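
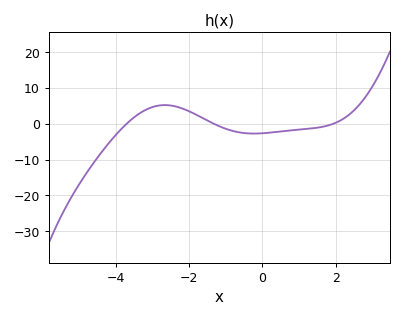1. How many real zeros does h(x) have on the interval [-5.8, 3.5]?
3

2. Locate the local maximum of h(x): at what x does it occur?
-2.6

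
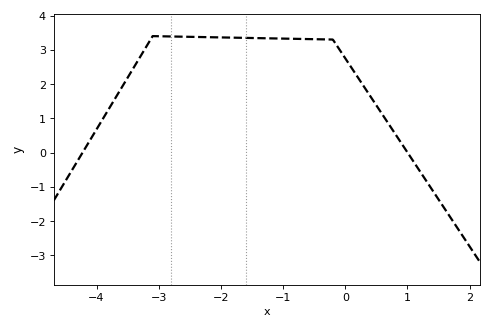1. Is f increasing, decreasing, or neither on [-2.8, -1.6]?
decreasing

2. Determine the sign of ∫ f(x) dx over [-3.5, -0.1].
positive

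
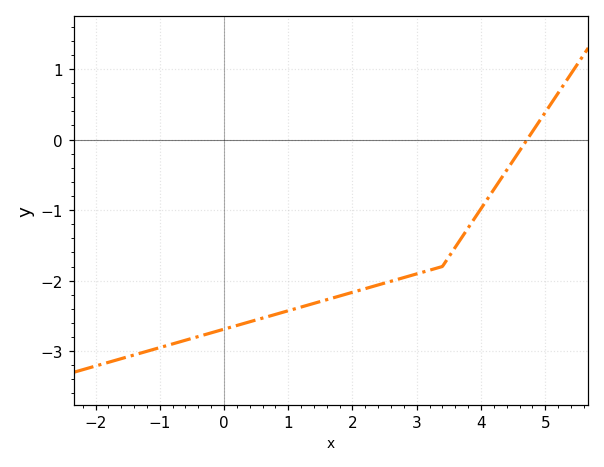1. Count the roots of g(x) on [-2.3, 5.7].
1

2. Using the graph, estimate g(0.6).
-2.5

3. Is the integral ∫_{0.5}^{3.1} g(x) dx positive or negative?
negative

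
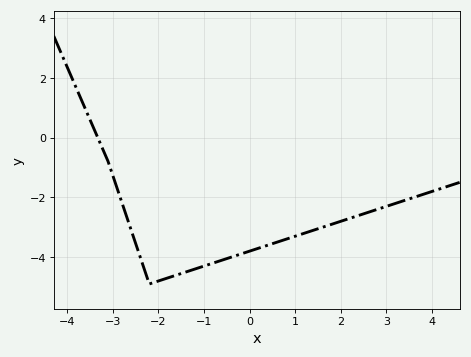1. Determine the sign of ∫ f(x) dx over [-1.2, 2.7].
negative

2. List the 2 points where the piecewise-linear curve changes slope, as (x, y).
(-3.1, -0.8); (-2.2, -4.9)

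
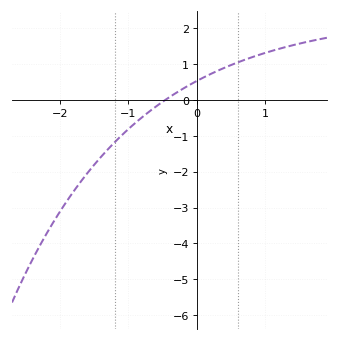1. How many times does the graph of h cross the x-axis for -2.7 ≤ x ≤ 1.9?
1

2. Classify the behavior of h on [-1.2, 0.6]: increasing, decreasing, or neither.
increasing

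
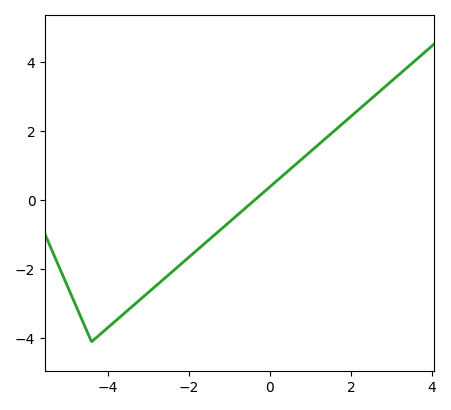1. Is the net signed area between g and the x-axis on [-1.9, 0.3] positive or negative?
negative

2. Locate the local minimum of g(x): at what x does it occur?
-4.4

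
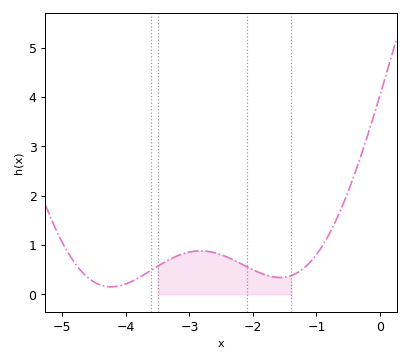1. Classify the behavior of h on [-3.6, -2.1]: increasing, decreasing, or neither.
neither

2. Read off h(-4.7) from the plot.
0.462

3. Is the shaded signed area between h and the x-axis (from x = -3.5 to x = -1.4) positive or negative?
positive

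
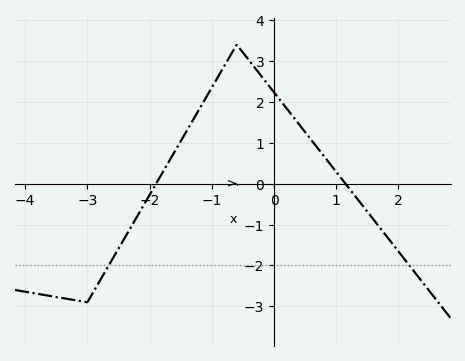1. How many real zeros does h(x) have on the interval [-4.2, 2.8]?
2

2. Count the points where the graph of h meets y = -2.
2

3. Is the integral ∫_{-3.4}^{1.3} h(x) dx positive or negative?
positive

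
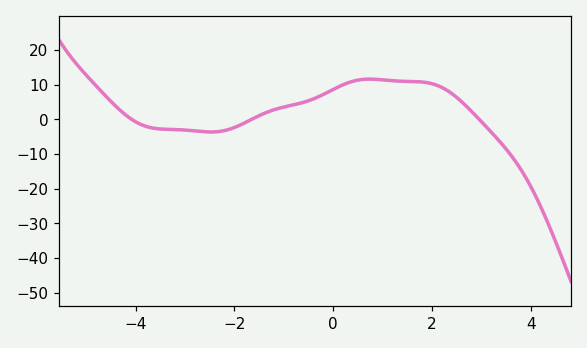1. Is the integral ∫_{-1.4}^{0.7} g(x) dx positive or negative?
positive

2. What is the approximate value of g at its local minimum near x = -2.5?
-3.65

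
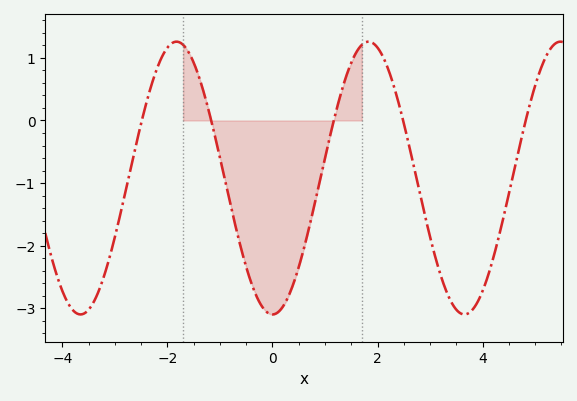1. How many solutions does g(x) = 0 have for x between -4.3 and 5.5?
5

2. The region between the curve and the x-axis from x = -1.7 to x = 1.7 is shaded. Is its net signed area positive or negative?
negative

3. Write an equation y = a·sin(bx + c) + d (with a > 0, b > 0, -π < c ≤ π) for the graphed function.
y = 2.18sin(1.7x - 1.6) - 0.92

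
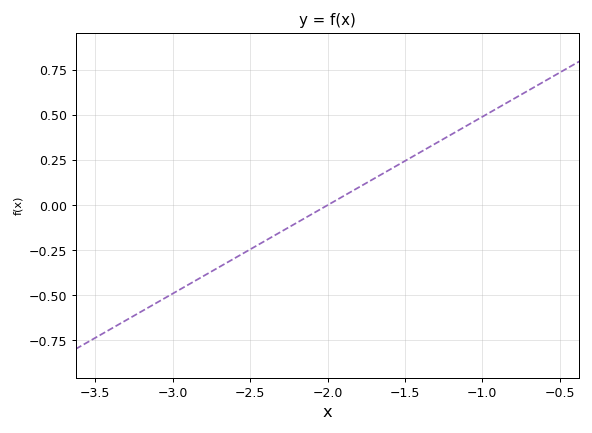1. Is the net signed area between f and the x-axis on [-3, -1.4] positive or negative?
negative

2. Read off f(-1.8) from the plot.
0.1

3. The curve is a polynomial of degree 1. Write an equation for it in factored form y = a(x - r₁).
y = 0.49(x + 2)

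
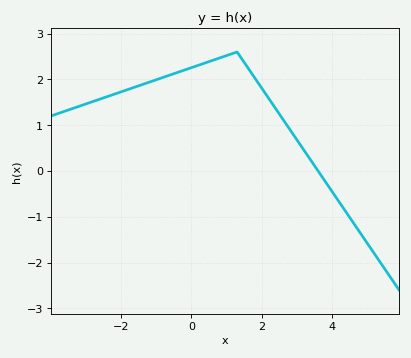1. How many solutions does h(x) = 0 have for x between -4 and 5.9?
1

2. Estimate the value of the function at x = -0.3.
2.2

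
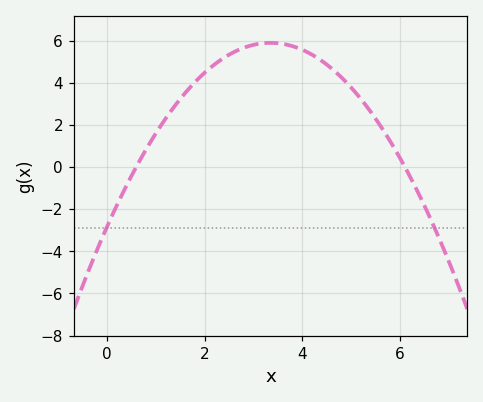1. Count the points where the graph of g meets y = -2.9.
2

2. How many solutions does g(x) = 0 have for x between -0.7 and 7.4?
2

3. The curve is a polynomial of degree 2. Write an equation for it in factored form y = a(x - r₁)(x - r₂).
y = -0.78(x - 0.6)(x - 6.1)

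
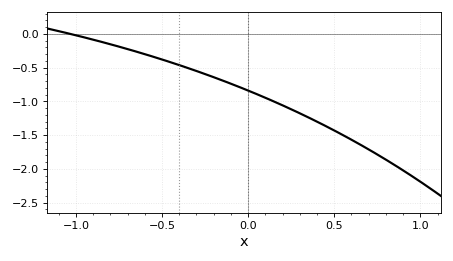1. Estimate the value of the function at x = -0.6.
-0.3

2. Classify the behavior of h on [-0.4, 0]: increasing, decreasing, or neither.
decreasing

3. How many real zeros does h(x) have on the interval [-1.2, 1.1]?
1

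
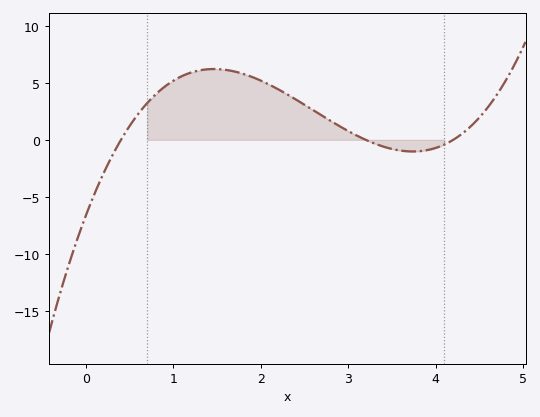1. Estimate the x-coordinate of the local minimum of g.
3.7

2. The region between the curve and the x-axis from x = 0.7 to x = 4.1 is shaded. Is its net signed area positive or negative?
positive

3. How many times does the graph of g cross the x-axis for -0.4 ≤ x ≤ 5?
3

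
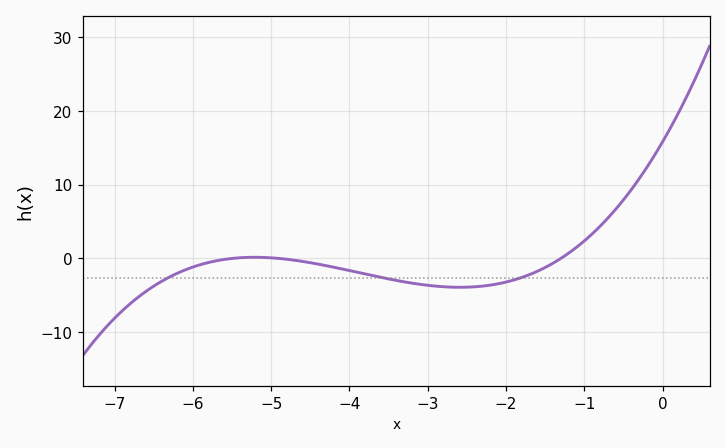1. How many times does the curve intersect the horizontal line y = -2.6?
3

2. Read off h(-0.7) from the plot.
5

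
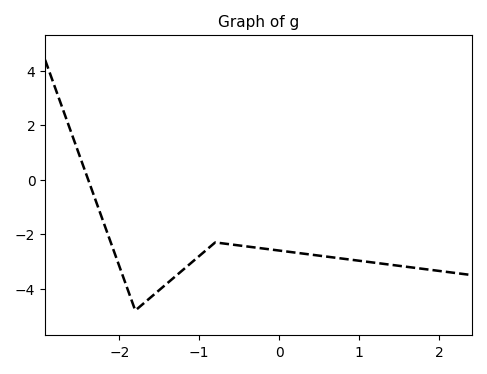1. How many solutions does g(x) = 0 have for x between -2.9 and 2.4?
1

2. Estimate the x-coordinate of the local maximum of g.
-0.8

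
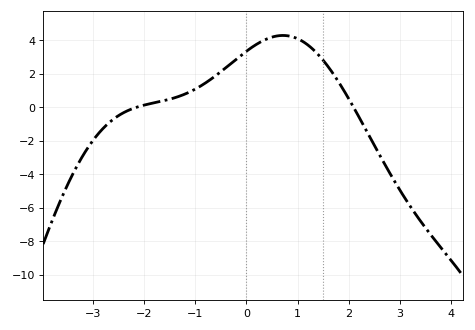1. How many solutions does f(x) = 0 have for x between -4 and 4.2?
2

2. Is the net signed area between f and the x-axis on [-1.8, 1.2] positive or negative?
positive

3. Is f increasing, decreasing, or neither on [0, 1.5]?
neither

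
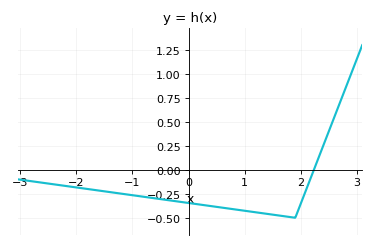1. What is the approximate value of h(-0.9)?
-0.273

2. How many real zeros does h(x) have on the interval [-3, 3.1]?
1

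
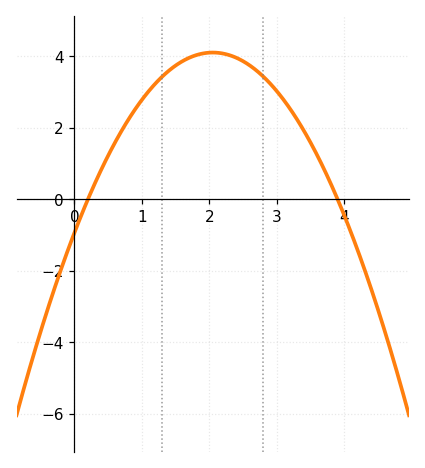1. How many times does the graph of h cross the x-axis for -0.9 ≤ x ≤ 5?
2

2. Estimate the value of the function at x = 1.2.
3.24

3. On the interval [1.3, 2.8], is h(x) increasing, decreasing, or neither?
neither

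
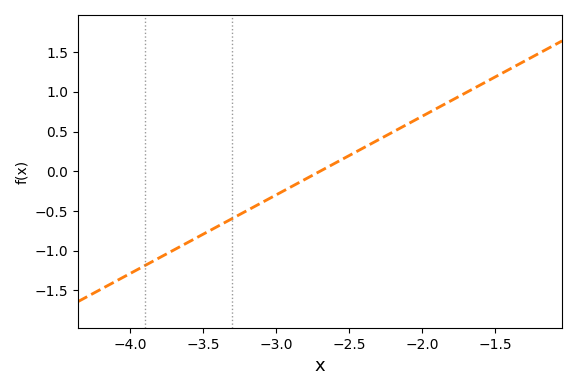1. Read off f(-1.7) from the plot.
1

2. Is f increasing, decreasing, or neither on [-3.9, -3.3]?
increasing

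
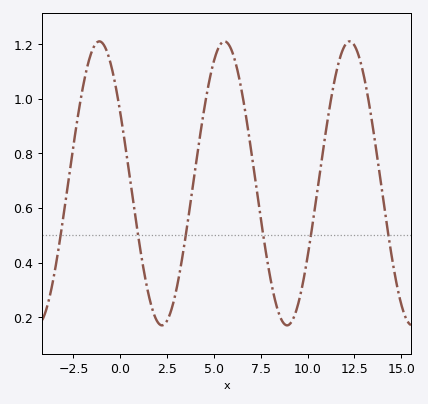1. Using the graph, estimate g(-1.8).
1.11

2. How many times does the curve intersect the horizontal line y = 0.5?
6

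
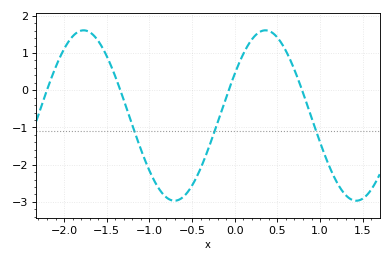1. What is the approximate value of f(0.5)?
1.41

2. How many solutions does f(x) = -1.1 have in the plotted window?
3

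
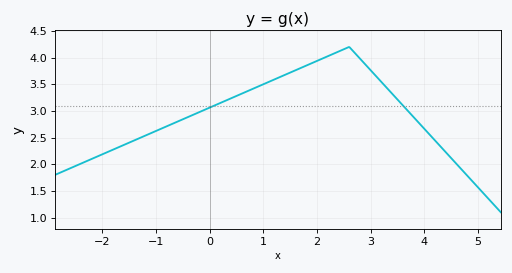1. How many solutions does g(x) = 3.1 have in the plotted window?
2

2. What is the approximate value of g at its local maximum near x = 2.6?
4.2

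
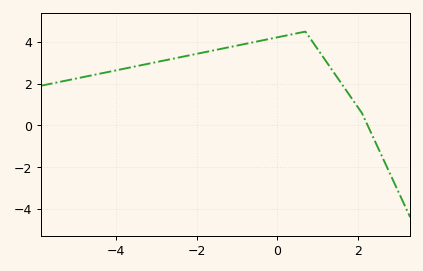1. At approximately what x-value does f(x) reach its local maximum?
0.6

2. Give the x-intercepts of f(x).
2.2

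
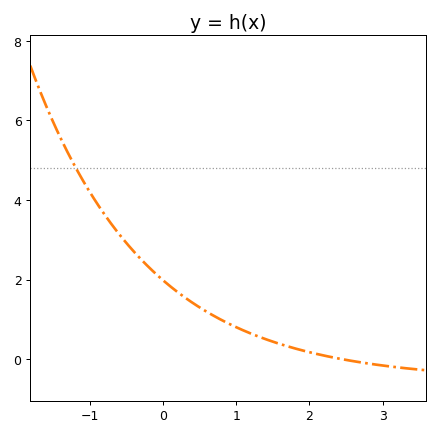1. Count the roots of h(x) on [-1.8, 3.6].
1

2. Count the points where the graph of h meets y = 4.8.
1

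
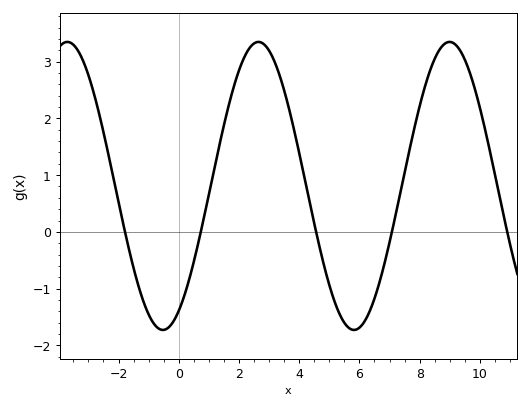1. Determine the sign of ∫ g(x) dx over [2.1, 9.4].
positive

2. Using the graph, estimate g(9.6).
2.91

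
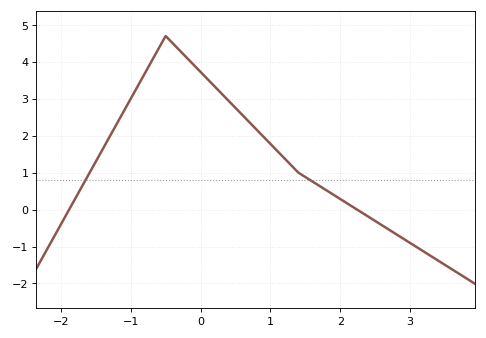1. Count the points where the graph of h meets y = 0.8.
2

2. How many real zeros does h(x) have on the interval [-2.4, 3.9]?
2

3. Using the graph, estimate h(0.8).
2.17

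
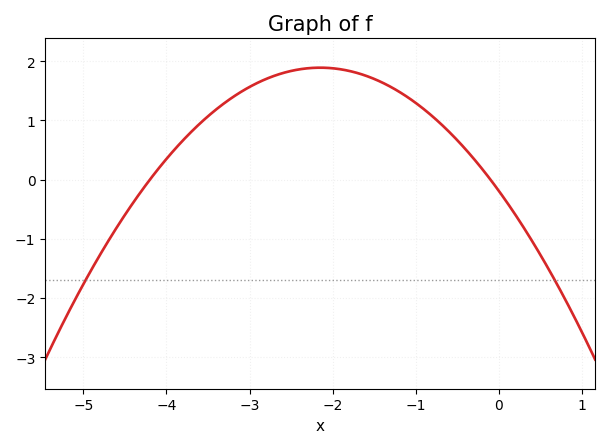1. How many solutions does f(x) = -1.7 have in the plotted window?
2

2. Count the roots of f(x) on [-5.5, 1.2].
2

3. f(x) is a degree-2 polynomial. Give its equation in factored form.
y = -0.45(x + 4.2)(x + 0.1)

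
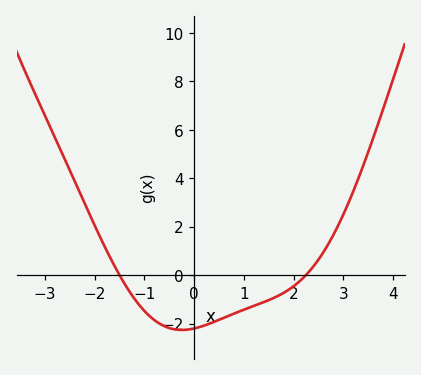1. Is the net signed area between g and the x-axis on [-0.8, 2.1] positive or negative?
negative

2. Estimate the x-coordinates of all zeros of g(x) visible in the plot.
-1.5, 2.25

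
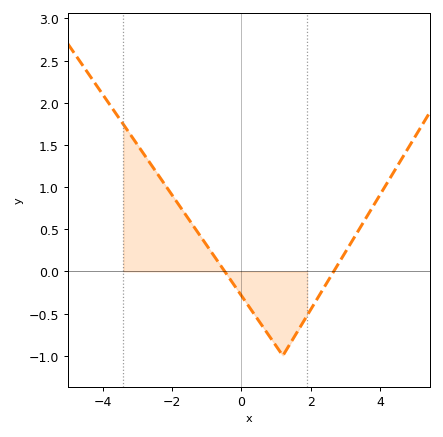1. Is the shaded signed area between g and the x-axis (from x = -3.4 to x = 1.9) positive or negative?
positive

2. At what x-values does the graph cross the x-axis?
-0.4, 2.6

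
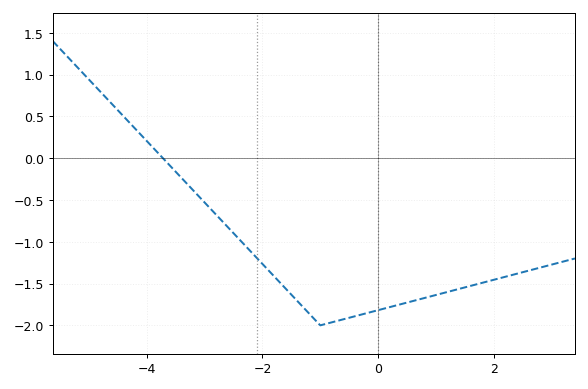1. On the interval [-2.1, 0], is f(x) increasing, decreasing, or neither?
neither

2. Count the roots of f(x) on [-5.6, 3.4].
1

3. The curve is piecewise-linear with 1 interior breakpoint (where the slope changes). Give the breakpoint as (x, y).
(-1, -2)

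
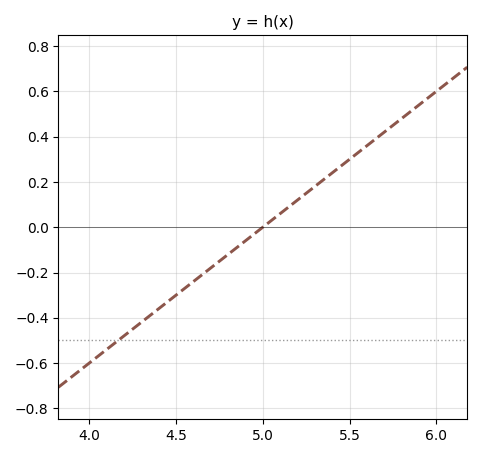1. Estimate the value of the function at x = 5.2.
0.12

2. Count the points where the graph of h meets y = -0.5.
1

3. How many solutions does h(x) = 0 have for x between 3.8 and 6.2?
1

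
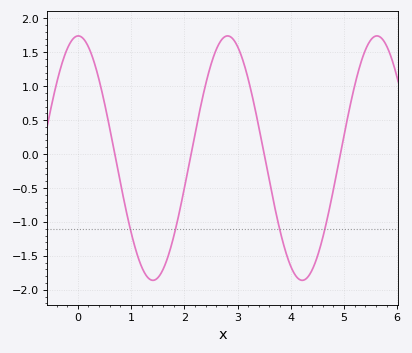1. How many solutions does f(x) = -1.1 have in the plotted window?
4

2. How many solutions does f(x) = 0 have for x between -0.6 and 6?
4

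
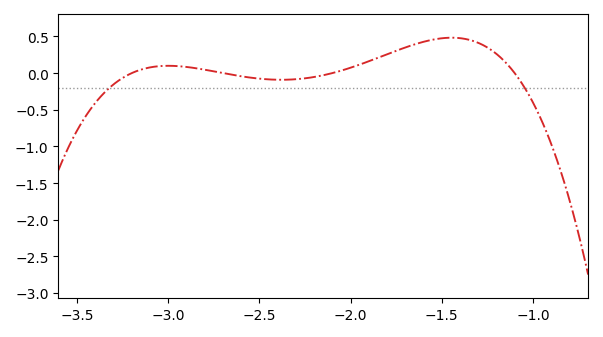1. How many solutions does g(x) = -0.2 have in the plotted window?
2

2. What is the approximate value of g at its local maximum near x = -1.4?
0.5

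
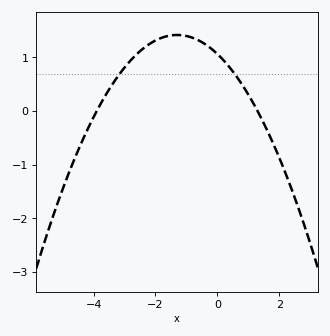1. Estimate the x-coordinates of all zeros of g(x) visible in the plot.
-4, 1.4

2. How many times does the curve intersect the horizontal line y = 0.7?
2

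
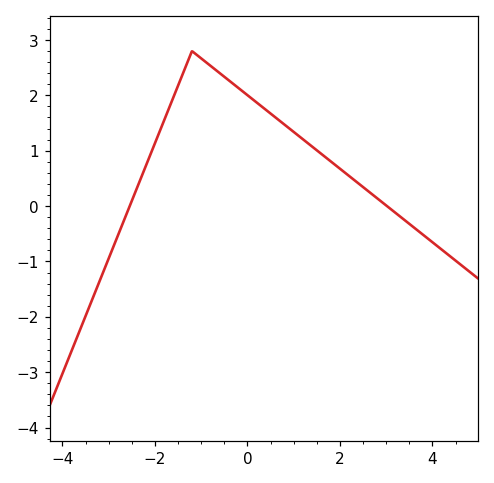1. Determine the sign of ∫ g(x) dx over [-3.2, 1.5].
positive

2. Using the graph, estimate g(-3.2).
-1.4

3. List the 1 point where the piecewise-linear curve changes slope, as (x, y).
(-1.2, 2.8)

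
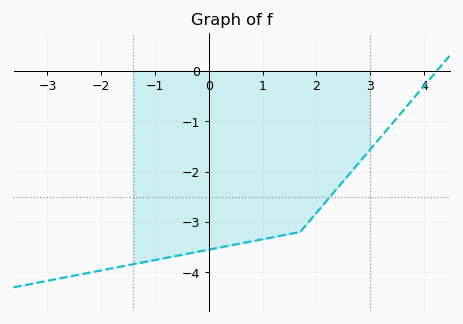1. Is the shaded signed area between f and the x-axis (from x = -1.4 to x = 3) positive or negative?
negative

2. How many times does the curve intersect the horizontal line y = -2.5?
1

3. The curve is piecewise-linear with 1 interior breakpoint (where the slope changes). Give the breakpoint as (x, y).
(1.7, -3.2)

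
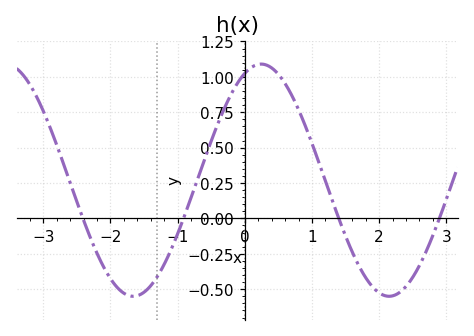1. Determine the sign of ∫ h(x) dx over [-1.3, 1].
positive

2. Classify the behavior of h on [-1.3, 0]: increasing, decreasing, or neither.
increasing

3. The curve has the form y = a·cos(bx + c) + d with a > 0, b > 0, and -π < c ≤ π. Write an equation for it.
y = 0.82cos(1.65x - 0.402) + 0.27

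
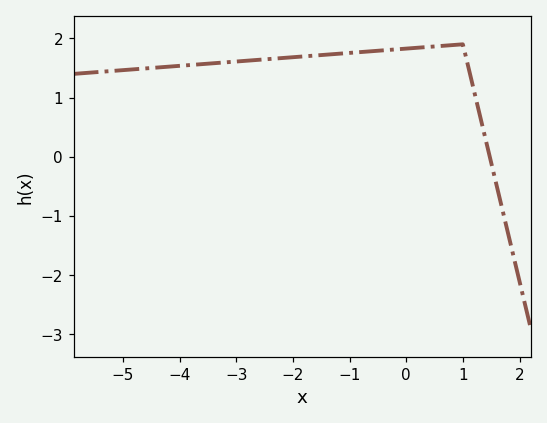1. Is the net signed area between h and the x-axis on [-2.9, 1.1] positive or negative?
positive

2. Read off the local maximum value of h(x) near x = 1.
1.9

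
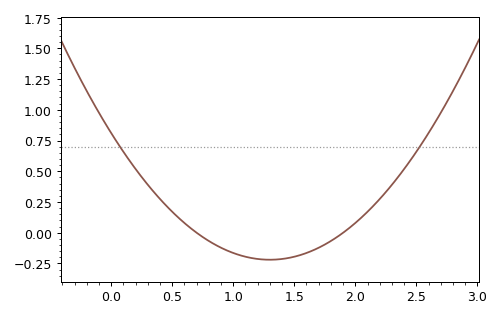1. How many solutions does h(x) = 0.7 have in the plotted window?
2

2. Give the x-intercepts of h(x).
0.7, 1.9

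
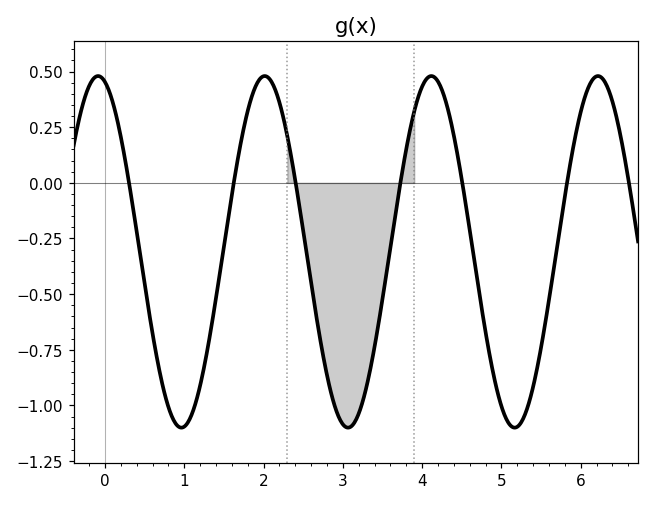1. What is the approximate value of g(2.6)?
-0.46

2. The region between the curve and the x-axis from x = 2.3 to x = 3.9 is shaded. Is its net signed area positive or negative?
negative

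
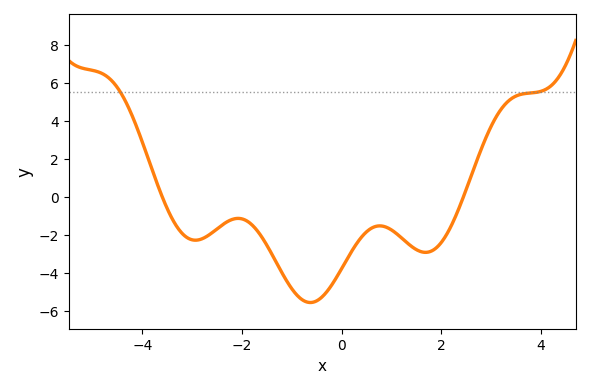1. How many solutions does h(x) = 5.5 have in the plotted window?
2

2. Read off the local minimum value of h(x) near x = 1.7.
-2.93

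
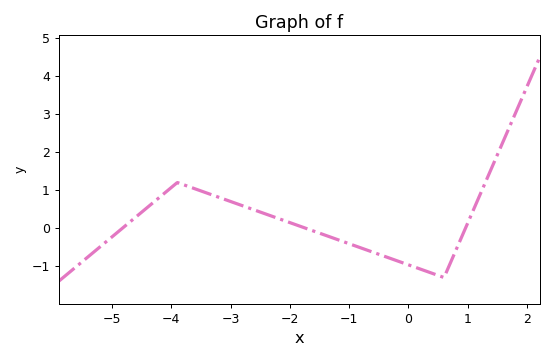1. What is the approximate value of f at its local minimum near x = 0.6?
-1.3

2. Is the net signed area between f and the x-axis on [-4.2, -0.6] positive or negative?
positive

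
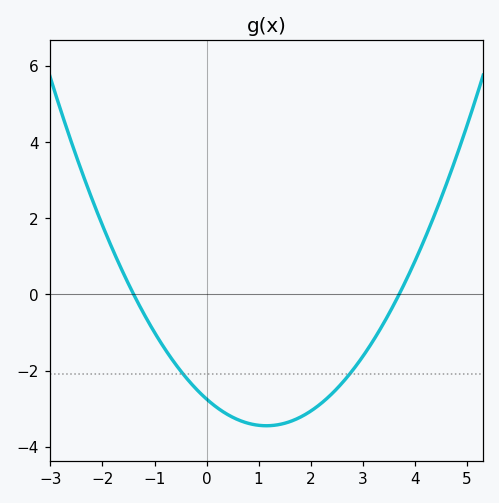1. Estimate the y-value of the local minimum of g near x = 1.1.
-3.45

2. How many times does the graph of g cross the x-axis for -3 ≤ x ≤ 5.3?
2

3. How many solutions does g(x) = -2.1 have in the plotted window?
2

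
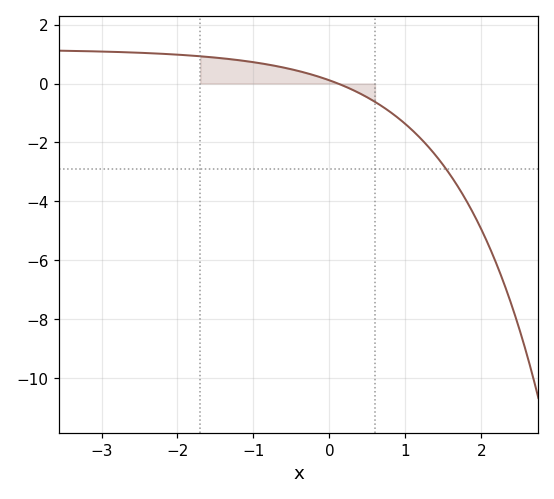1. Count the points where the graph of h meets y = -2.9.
1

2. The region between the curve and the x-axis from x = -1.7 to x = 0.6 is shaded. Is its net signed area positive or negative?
positive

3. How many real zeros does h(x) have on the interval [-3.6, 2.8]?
1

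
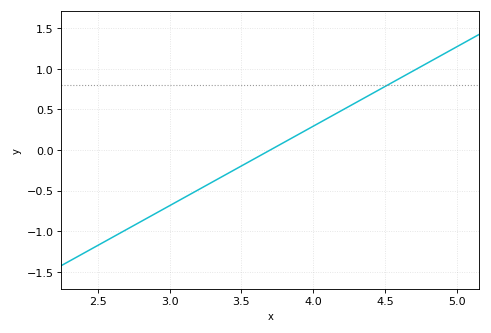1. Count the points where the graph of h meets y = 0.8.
1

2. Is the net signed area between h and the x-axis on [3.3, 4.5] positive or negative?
positive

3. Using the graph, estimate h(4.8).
1.08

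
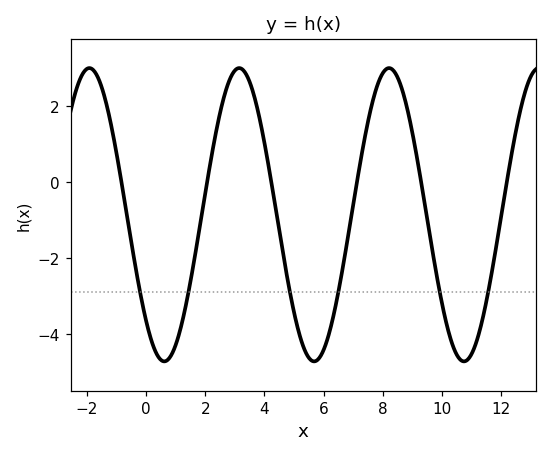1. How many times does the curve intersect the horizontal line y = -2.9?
6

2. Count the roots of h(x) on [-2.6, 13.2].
6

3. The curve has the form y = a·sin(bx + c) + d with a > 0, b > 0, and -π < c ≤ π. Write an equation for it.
y = 3.86sin(1.2x - 2.3) - 0.86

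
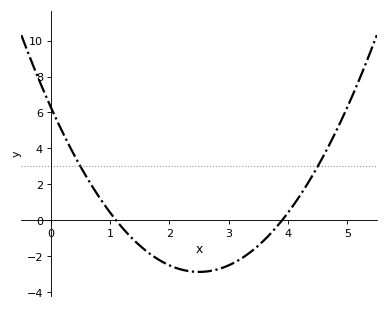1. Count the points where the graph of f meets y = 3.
2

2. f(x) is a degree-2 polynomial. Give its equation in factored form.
y = 1.47(x - 1.1)(x - 3.9)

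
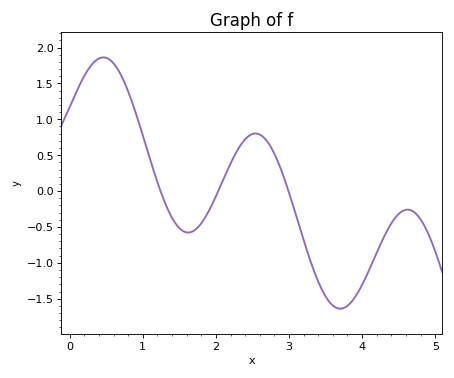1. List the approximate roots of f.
1.24, 2.03, 2.99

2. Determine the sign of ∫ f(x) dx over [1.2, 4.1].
negative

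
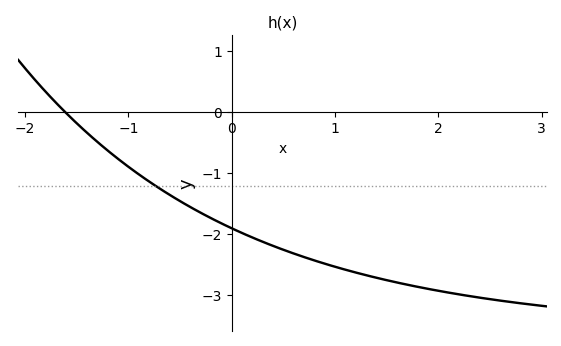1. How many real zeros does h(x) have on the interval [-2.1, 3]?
1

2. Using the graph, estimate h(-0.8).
-1.1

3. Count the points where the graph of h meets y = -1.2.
1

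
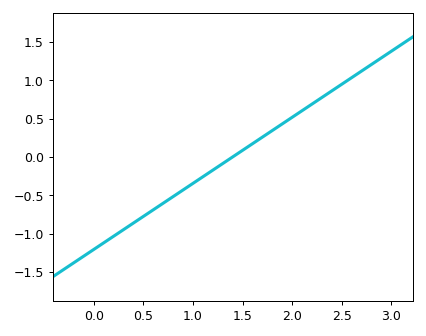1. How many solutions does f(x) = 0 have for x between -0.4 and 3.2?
1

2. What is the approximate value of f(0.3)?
-0.95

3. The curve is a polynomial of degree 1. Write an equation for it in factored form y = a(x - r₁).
y = 0.86(x - 1.4)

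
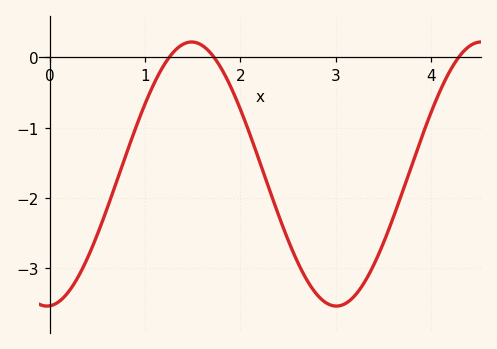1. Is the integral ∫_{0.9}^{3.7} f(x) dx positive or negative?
negative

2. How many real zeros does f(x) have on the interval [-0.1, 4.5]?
3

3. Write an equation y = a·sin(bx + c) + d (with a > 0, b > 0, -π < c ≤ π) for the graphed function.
y = 1.88sin(2.1x - 1.5) - 1.66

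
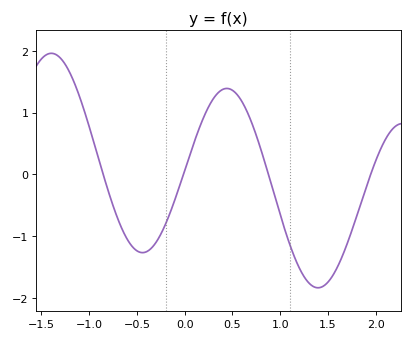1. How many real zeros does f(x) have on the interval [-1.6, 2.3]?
4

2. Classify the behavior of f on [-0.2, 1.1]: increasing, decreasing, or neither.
neither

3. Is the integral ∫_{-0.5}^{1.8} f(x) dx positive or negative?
negative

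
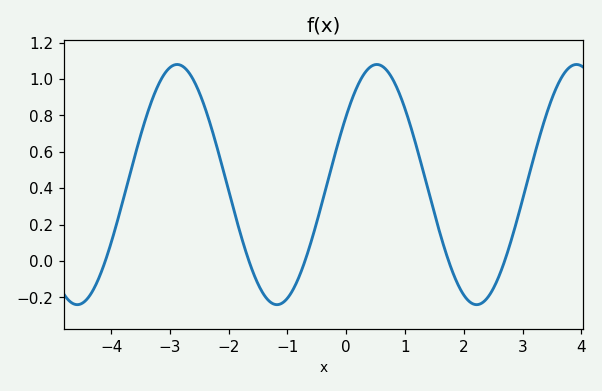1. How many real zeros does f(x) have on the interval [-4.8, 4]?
5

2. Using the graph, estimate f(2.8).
0.108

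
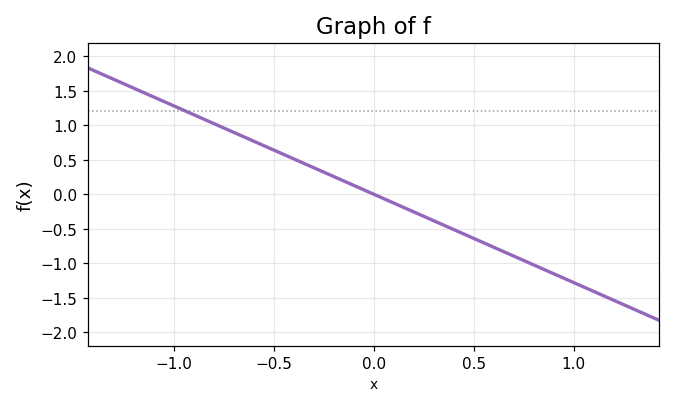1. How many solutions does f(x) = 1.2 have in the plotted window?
1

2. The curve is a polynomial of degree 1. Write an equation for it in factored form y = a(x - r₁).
y = -1.28(x - 0)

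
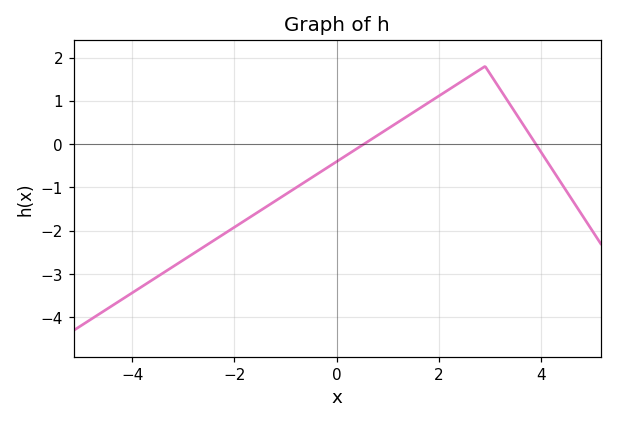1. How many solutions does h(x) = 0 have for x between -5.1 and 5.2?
2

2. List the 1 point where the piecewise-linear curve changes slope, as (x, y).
(2.9, 1.8)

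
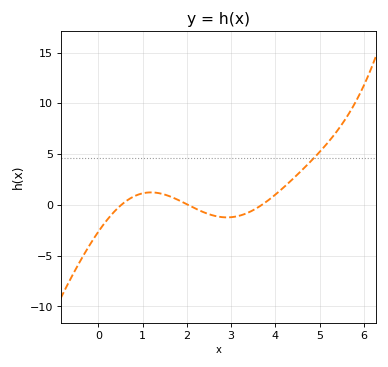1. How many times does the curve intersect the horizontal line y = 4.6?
1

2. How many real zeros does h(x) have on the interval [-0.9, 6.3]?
3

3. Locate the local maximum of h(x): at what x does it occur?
1.2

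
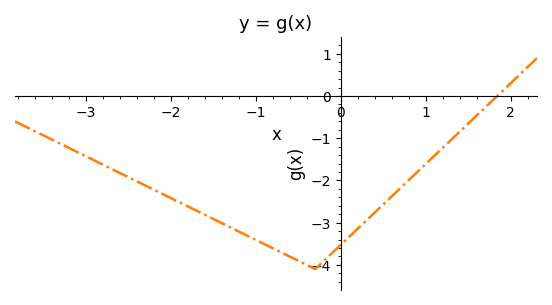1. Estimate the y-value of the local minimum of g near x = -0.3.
-4.1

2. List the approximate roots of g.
1.84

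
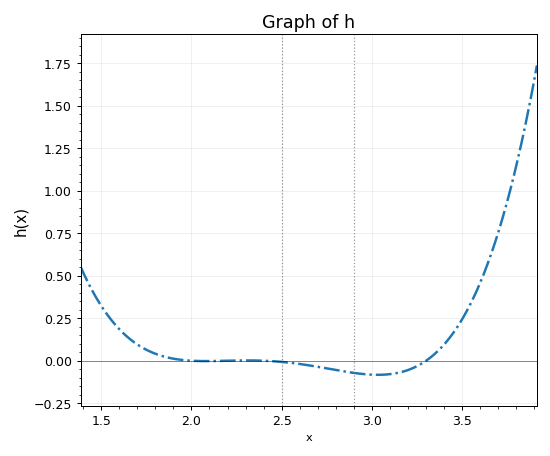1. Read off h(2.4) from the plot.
0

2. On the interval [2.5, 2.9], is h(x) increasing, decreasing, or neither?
decreasing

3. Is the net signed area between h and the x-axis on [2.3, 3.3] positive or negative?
negative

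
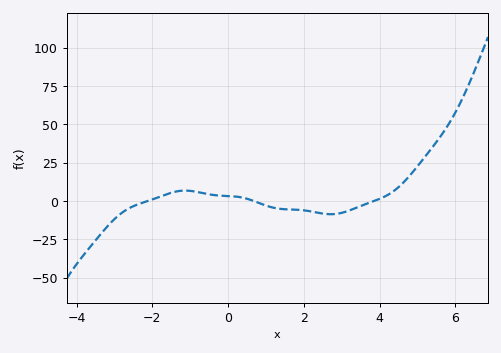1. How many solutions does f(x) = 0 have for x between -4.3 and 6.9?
3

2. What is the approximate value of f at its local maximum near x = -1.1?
6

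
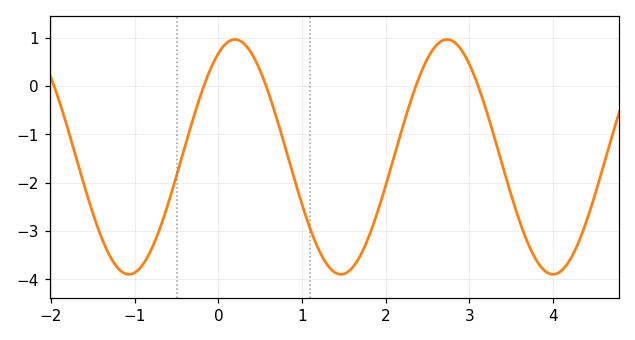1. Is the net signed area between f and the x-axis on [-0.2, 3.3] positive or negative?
negative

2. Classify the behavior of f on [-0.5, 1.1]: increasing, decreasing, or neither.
neither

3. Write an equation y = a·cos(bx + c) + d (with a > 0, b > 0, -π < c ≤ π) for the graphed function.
y = 2.43cos(2.48x - 0.492) - 1.47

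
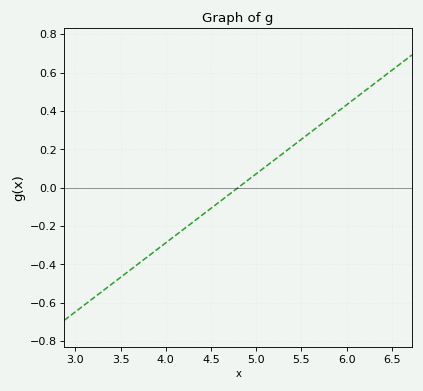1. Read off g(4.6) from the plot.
-0.08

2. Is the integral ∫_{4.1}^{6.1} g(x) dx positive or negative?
positive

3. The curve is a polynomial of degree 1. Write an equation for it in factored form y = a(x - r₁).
y = 0.36(x - 4.8)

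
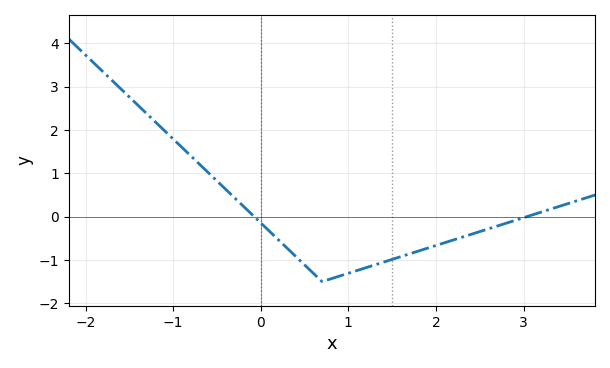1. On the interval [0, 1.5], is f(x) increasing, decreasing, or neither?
neither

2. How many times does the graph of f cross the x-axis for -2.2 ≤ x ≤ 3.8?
2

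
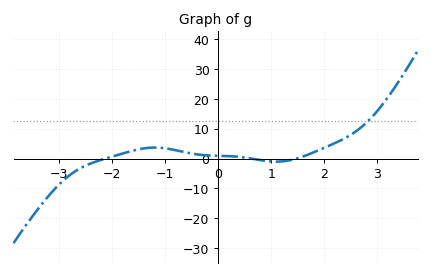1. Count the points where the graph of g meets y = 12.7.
1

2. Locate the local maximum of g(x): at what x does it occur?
-1.2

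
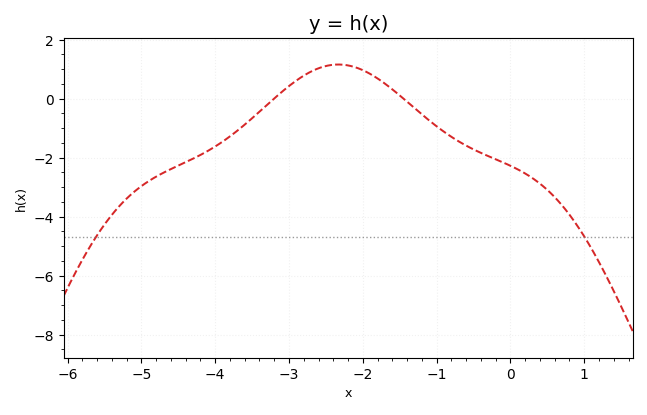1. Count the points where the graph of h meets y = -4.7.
2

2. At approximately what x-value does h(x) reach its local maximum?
-2.4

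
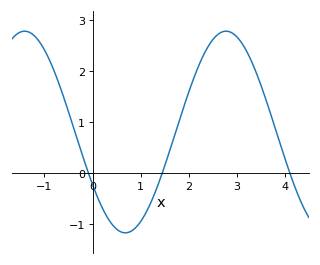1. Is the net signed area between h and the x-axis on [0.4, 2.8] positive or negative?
positive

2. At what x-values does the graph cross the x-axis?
-0.085, 1.45, 4.1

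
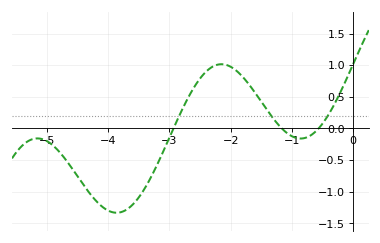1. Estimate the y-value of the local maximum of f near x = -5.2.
-0.157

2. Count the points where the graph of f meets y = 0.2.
3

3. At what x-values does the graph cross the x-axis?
-2.93, -1.16, -0.563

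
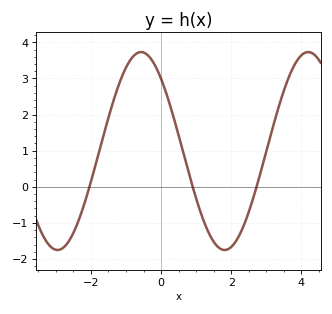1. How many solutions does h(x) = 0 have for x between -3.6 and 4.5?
3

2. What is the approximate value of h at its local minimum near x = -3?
-1.7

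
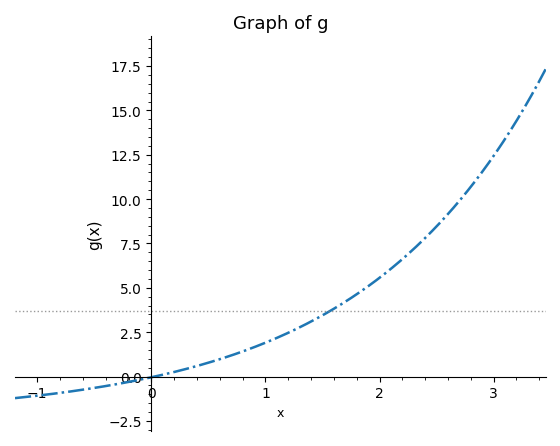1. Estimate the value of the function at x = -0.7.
-1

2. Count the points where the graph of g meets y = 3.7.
1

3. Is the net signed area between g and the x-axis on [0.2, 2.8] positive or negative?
positive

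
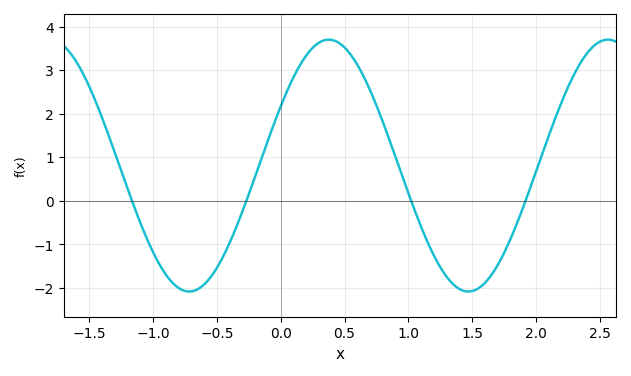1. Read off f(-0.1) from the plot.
1.4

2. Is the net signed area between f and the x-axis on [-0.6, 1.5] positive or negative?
positive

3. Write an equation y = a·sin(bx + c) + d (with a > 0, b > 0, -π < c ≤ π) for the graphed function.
y = 2.89sin(2.9x + 0.49) + 0.81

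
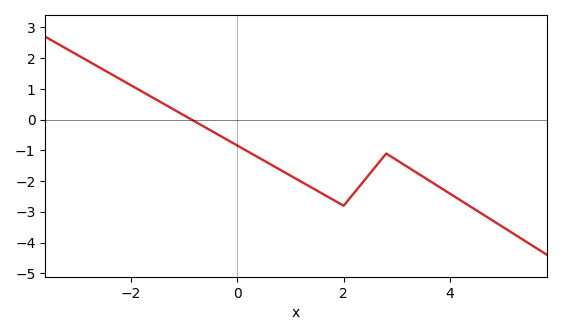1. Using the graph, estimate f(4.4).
-2.8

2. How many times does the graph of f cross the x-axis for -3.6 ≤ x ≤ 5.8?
1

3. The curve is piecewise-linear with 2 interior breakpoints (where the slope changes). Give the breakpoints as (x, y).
(2, -2.8); (2.8, -1.1)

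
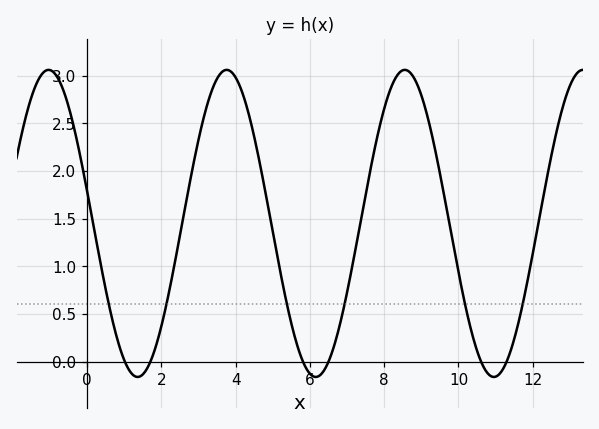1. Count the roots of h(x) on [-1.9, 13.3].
6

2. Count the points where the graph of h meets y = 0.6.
6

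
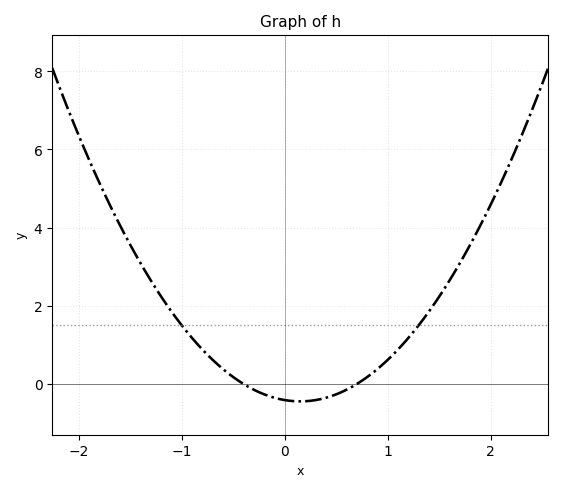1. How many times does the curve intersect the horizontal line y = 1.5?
2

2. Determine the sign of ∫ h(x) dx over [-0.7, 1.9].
positive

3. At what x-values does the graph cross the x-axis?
-0.4, 0.7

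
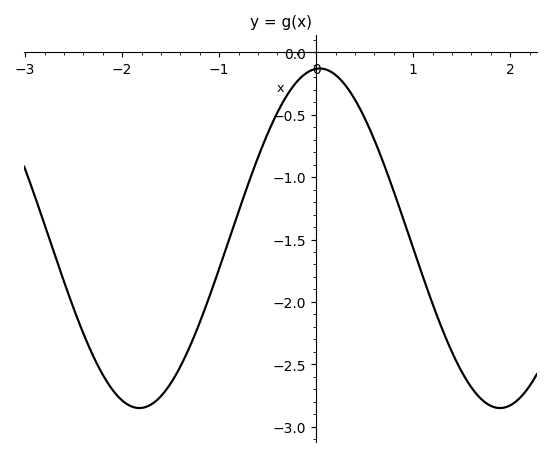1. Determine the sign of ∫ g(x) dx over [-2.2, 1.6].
negative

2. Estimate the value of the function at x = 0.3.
-0.25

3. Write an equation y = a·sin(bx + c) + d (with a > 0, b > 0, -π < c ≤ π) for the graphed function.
y = 1.36sin(1.7x + 1.5) - 1.49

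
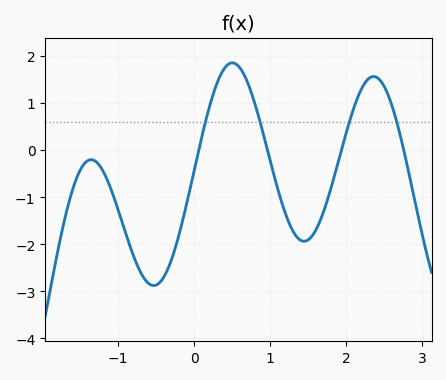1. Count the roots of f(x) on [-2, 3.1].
4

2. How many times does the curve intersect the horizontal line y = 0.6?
4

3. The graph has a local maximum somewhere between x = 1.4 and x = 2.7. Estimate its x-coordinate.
2.4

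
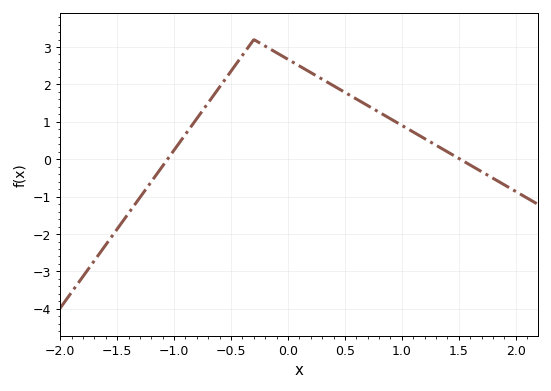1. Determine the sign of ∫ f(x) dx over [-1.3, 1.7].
positive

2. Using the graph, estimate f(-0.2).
3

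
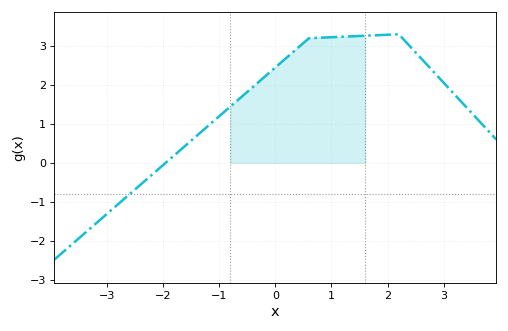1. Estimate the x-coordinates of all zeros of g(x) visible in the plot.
-2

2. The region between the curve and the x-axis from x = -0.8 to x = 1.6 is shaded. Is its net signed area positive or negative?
positive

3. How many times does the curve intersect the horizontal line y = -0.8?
1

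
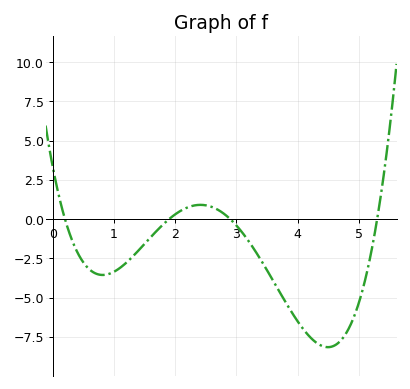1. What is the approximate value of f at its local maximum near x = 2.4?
0.91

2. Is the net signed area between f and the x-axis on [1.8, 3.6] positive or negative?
negative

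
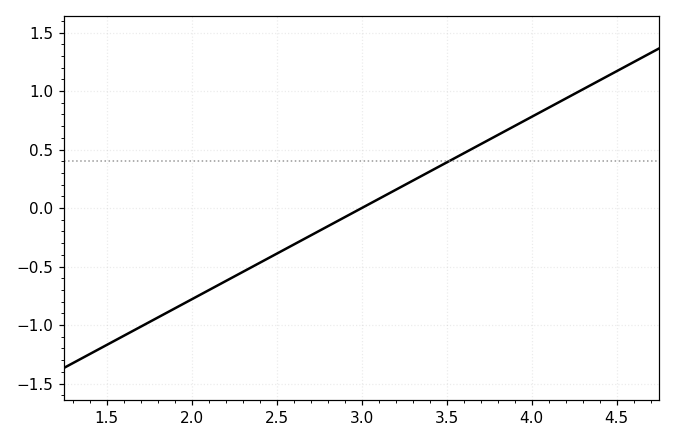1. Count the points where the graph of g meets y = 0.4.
1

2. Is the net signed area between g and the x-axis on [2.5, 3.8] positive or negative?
positive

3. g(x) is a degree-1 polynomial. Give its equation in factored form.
y = 0.78(x - 3)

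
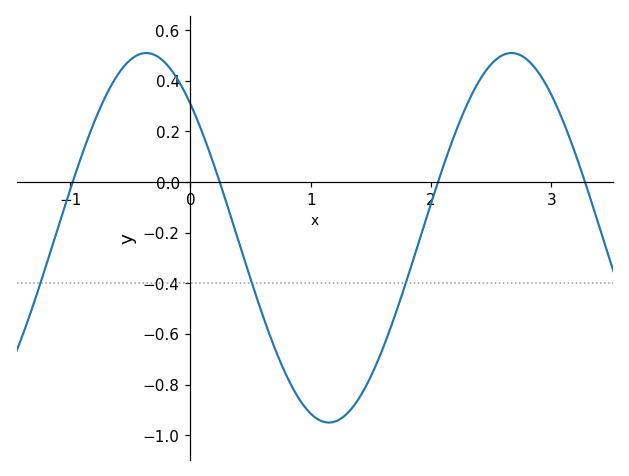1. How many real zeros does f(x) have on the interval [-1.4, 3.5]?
4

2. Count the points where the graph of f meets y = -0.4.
3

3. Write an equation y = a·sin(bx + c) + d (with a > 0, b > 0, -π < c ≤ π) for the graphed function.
y = 0.73sin(2.1x + 2.3) - 0.22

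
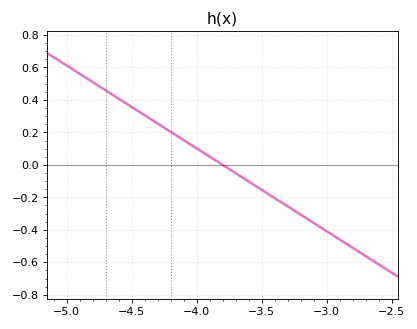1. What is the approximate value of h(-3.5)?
-0.153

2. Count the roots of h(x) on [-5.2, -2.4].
1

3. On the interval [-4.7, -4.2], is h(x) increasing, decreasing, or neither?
decreasing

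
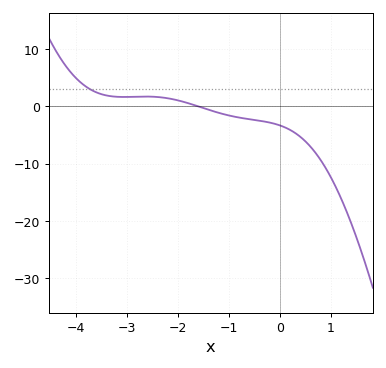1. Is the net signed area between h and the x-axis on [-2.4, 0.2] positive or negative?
negative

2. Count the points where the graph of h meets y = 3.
1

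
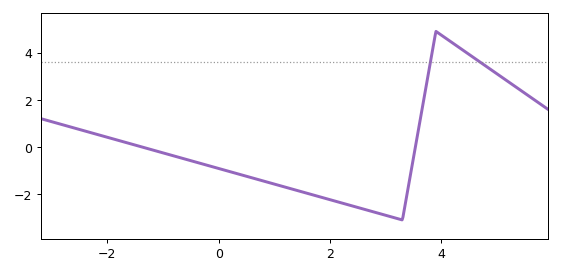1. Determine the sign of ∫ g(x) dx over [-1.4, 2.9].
negative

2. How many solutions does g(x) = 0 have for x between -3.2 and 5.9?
2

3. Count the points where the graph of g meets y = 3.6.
2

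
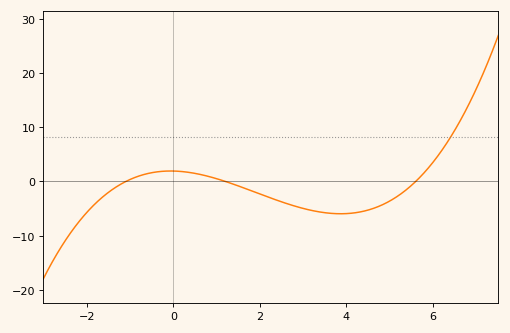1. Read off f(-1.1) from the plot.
0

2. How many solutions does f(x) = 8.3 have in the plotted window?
1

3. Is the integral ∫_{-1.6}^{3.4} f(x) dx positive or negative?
negative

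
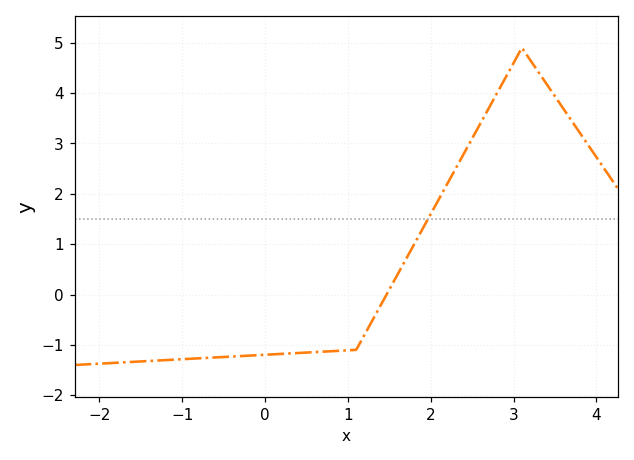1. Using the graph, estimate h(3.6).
3.69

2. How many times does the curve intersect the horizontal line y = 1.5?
1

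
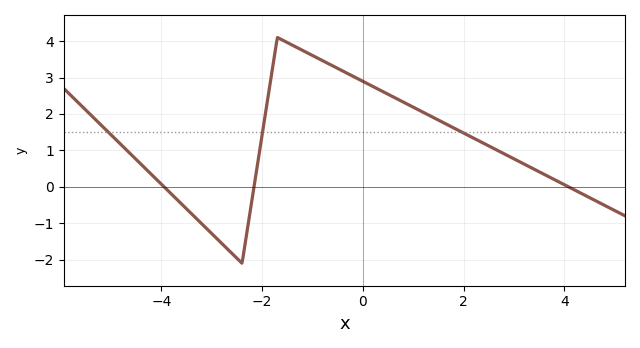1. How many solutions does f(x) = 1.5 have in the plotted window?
3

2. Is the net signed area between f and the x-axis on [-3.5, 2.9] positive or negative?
positive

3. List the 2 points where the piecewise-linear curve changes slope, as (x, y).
(-2.4, -2.1); (-1.7, 4.1)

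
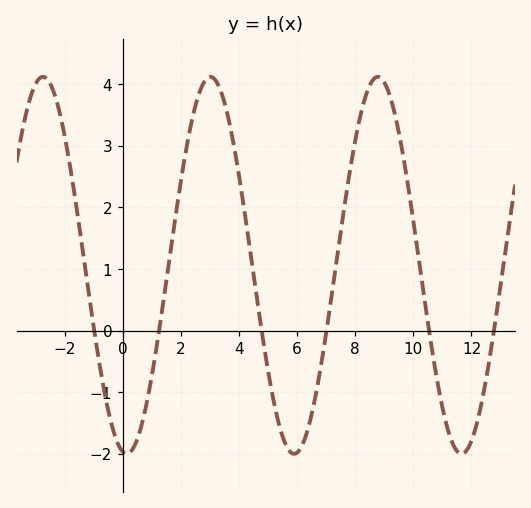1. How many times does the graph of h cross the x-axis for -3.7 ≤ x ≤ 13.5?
6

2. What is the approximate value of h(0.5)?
-1.8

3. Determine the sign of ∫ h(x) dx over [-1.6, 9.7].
positive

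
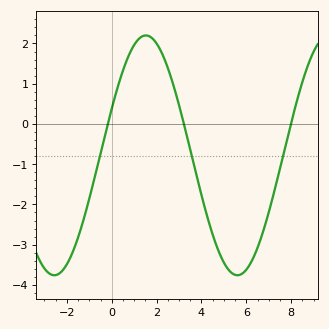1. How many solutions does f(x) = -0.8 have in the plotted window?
3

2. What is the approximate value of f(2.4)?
1.54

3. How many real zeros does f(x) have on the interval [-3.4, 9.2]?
3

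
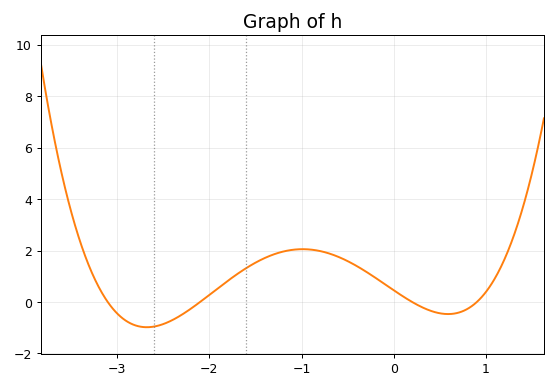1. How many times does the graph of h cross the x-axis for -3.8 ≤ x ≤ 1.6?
4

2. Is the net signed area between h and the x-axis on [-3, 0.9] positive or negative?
positive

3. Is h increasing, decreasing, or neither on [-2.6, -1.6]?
increasing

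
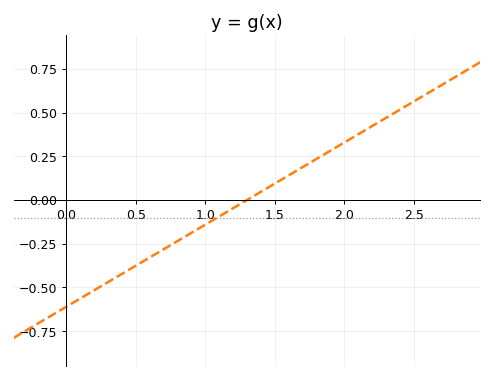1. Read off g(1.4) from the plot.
0.04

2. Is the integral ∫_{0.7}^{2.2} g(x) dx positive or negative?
positive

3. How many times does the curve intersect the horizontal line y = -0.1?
1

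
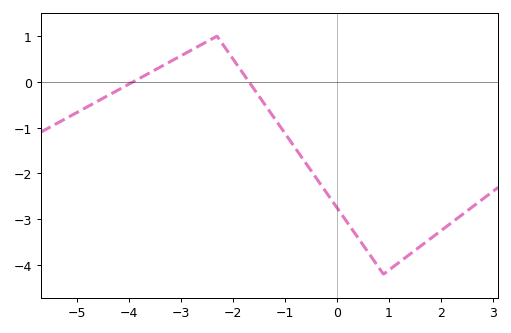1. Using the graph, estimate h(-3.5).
0.3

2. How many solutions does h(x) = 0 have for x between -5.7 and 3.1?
2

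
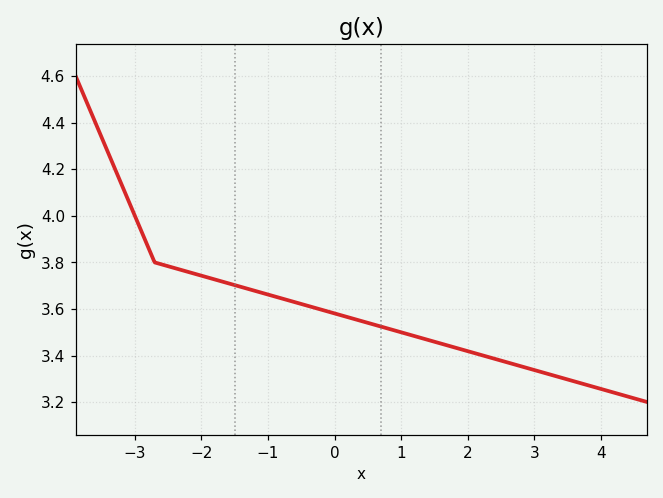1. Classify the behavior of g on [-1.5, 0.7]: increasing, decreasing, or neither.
decreasing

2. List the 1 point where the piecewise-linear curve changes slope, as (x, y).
(-2.7, 3.8)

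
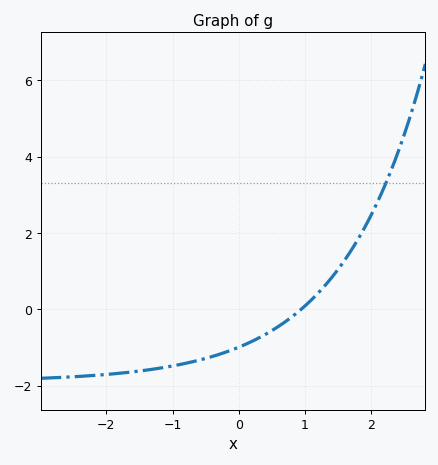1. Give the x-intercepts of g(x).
0.9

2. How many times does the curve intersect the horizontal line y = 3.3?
1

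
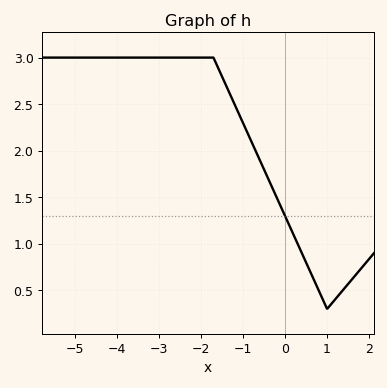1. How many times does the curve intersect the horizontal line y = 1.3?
1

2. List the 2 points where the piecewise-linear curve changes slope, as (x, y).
(-1.7, 3); (1, 0.3)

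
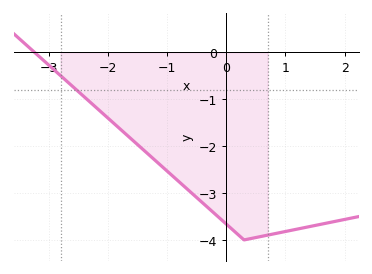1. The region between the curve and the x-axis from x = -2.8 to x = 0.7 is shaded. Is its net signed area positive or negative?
negative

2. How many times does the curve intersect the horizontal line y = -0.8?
1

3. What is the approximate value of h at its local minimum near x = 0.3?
-4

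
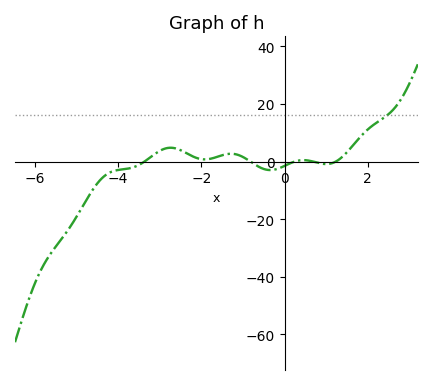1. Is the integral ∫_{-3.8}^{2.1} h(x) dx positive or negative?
positive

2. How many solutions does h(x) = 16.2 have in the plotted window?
1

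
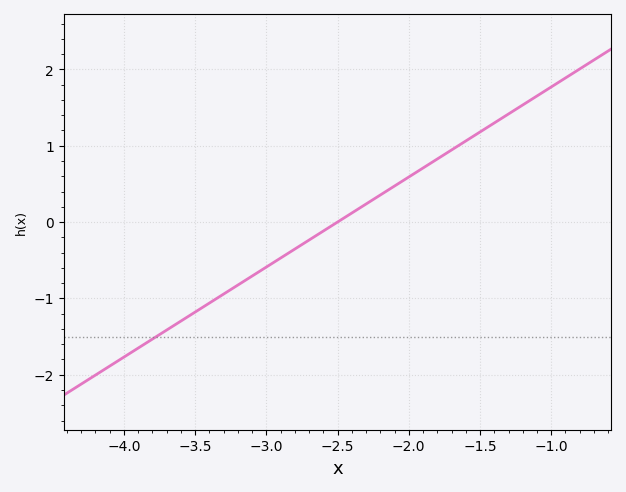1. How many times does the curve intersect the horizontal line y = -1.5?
1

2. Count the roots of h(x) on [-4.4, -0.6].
1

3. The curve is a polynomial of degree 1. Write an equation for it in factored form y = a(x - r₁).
y = 1.18(x + 2.5)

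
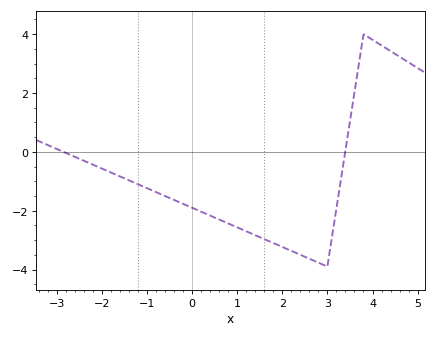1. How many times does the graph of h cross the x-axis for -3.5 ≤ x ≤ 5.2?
2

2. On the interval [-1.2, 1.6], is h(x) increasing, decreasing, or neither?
decreasing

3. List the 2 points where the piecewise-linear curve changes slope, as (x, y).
(3, -3.9); (3.8, 4)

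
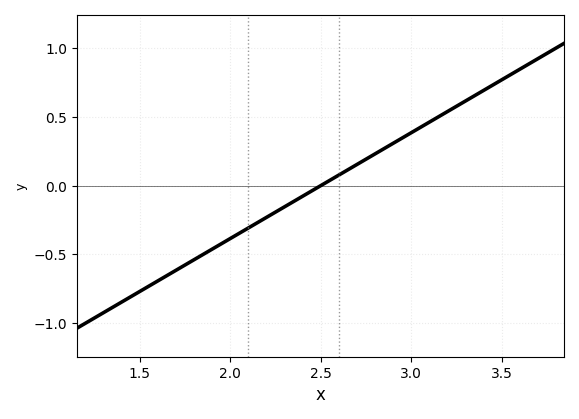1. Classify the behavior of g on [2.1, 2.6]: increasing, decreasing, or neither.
increasing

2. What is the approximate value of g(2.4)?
-0.077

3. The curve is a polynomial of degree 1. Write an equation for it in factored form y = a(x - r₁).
y = 0.77(x - 2.5)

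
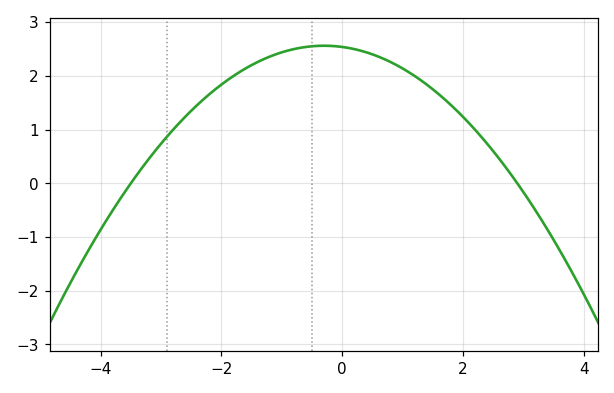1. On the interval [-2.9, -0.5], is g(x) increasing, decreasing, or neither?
increasing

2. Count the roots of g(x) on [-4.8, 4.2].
2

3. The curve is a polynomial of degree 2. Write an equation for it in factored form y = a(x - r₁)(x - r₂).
y = -0.25(x + 3.5)(x - 2.9)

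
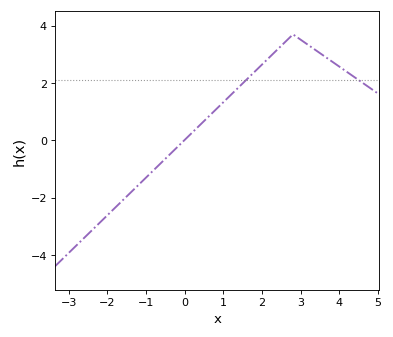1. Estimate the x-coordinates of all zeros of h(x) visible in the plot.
-0.014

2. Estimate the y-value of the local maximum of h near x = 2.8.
3.7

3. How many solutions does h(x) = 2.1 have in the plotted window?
2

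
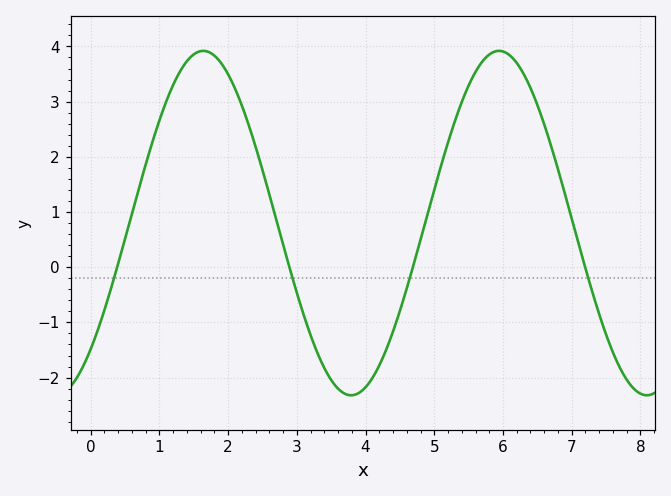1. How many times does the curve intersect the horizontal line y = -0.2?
4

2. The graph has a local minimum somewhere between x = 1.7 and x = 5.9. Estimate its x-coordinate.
3.79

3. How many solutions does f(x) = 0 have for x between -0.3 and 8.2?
4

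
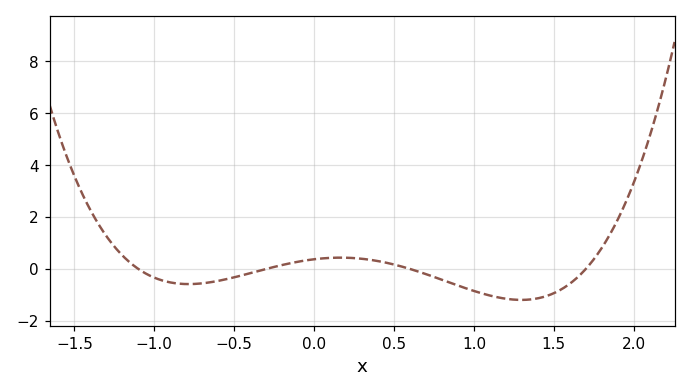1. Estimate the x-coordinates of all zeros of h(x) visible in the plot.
-1.1, -0.3, 0.6, 1.7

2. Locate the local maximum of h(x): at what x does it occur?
0.165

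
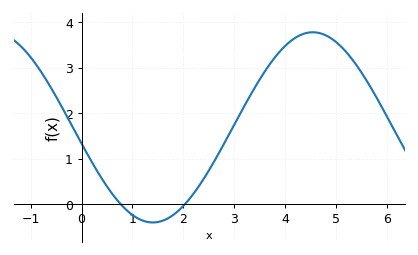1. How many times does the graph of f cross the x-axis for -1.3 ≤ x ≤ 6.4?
2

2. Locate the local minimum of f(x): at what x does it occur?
1.4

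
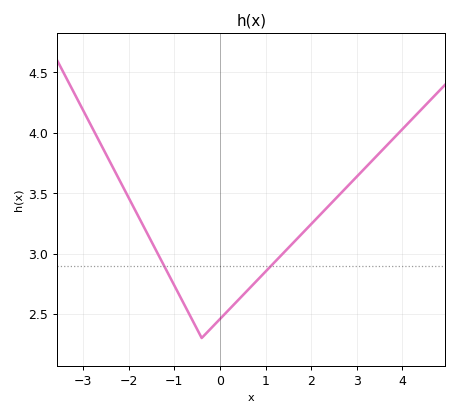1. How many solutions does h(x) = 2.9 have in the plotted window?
2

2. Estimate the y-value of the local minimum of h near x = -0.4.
2.3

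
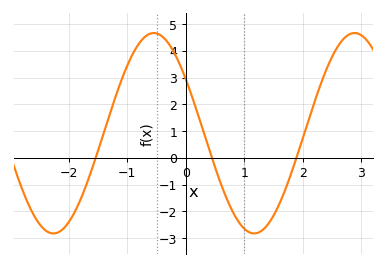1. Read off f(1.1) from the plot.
-2.8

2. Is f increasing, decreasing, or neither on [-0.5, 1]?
decreasing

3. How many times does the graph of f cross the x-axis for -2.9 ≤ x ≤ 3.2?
3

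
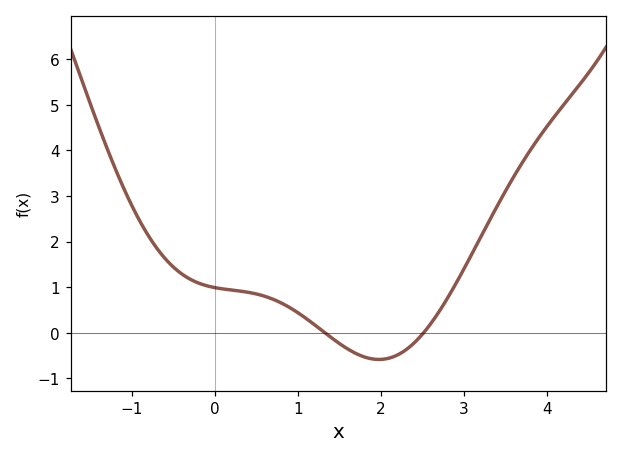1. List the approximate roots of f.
1.3, 2.5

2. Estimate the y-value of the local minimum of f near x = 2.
-0.6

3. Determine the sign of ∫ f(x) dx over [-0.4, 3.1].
positive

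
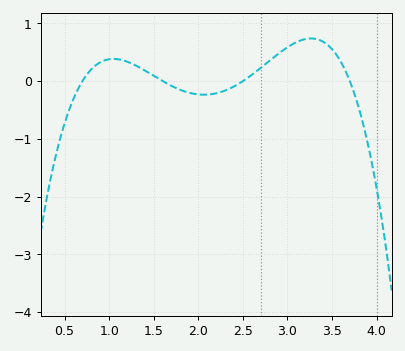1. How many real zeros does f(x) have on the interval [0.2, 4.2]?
4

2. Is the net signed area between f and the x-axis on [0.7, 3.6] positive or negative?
positive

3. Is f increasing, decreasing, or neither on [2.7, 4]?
neither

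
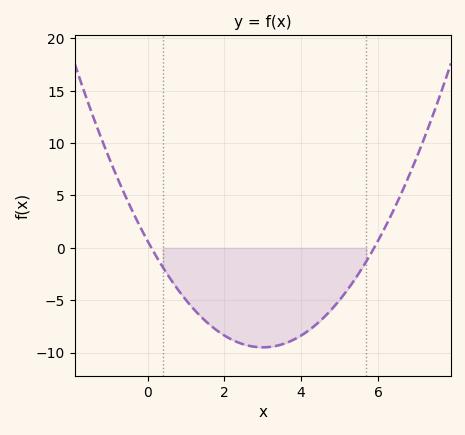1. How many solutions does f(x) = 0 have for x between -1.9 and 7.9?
2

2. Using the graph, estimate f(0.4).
-1.86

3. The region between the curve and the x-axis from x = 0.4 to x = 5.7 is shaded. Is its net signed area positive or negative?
negative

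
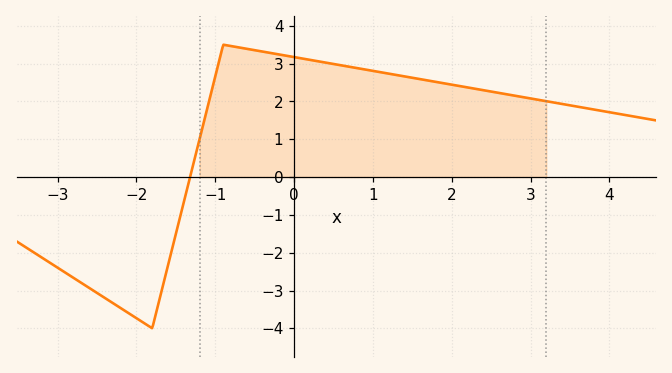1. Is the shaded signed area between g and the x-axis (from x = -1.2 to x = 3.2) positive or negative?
positive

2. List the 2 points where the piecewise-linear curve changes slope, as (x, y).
(-1.8, -4); (-0.9, 3.5)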